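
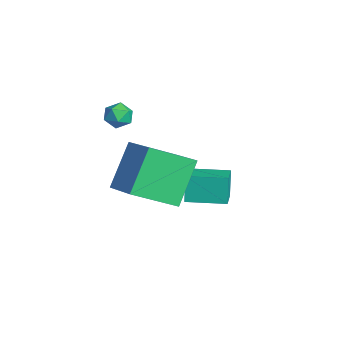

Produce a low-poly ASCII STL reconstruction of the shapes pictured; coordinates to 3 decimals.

solid 
facet normal -0.861 0.362 -0.359
outer loop
vertex -1.062 2.279 -3.637
vertex -0.421 3.81 -3.631
vertex -0.647 2.109 -4.804
endloop
endfacet
facet normal -0.386 -0.922 -0.003
outer loop
vertex 0.541 1.61 -4.309
vertex -1.062 2.279 -3.637
vertex -0.647 2.109 -4.804
endloop
endfacet
facet normal -0.860 0.362 -0.359
outer loop
vertex -0.647 2.109 -4.804
vertex -0.421 3.81 -3.631
vertex -0.005 3.641 -4.798
endloop
endfacet
facet normal 0.332 -0.135 -0.933
outer loop
vertex -0.005 3.641 -4.798
vertex 0.541 1.61 -4.309
vertex -0.647 2.109 -4.804
endloop
endfacet
facet normal -0.332 0.135 0.933
outer loop
vertex -1.062 2.279 -3.637
vertex 0.767 3.311 -3.136
vertex -0.421 3.81 -3.631
endloop
endfacet
facet normal -0.387 -0.922 -0.004
outer loop
vertex 0.125 1.779 -3.142
vertex -1.062 2.279 -3.637
vertex 0.541 1.61 -4.309
endloop
endfacet
facet normal -0.332 0.136 0.933
outer loop
vertex 0.125 1.779 -3.142
vertex 0.767 3.311 -3.136
vertex -1.062 2.279 -3.637
endloop
endfacet
facet normal 0.386 0.923 0.004
outer loop
vertex -0.421 3.81 -3.631
vertex 0.767 3.311 -3.136
vertex -0.005 3.641 -4.798
endloop
endfacet
facet normal 0.332 -0.135 -0.933
outer loop
vertex 1.182 3.141 -4.303
vertex 0.541 1.61 -4.309
vertex -0.005 3.641 -4.798
endloop
endfacet
facet normal 0.387 0.922 0.003
outer loop
vertex -0.005 3.641 -4.798
vertex 0.767 3.311 -3.136
vertex 1.182 3.141 -4.303
endloop
endfacet
facet normal 0.860 -0.362 0.359
outer loop
vertex 1.182 3.141 -4.303
vertex 0.125 1.779 -3.142
vertex 0.541 1.61 -4.309
endloop
endfacet
facet normal 0.860 -0.362 0.359
outer loop
vertex 0.767 3.311 -3.136
vertex 0.125 1.779 -3.142
vertex 1.182 3.141 -4.303
endloop
endfacet
facet normal -0.437 0.462 0.771
outer loop
vertex 0.945 -0.676 -0.083
vertex 2.5 -0.343 0.599
vertex 1.016 1.142 -1.132
endloop
endfacet
facet normal -0.899 -0.192 -0.394
outer loop
vertex 1.96 0.143 -2.799
vertex 0.945 -0.676 -0.083
vertex 1.016 1.142 -1.132
endloop
endfacet
facet normal -0.437 0.462 0.771
outer loop
vertex 1.016 1.142 -1.132
vertex 2.5 -0.343 0.599
vertex 2.57 1.475 -0.451
endloop
endfacet
facet normal 0.034 0.866 -0.500
outer loop
vertex 2.57 1.475 -0.451
vertex 1.96 0.143 -2.799
vertex 1.016 1.142 -1.132
endloop
endfacet
facet normal -0.034 -0.866 0.500
outer loop
vertex 0.945 -0.676 -0.083
vertex 3.444 -1.342 -1.068
vertex 2.5 -0.343 0.599
endloop
endfacet
facet normal -0.899 -0.193 -0.394
outer loop
vertex 1.89 -1.675 -1.749
vertex 0.945 -0.676 -0.083
vertex 1.96 0.143 -2.799
endloop
endfacet
facet normal -0.034 -0.865 0.500
outer loop
vertex 1.89 -1.675 -1.749
vertex 3.444 -1.342 -1.068
vertex 0.945 -0.676 -0.083
endloop
endfacet
facet normal 0.899 0.193 0.394
outer loop
vertex 2.5 -0.343 0.599
vertex 3.444 -1.342 -1.068
vertex 2.57 1.475 -0.451
endloop
endfacet
facet normal 0.034 0.865 -0.500
outer loop
vertex 3.515 0.476 -2.117
vertex 1.96 0.143 -2.799
vertex 2.57 1.475 -0.451
endloop
endfacet
facet normal 0.899 0.192 0.394
outer loop
vertex 2.57 1.475 -0.451
vertex 3.444 -1.342 -1.068
vertex 3.515 0.476 -2.117
endloop
endfacet
facet normal 0.437 -0.462 -0.771
outer loop
vertex 3.515 0.476 -2.117
vertex 1.89 -1.675 -1.749
vertex 1.96 0.143 -2.799
endloop
endfacet
facet normal 0.437 -0.462 -0.772
outer loop
vertex 3.444 -1.342 -1.068
vertex 1.89 -1.675 -1.749
vertex 3.515 0.476 -2.117
endloop
endfacet
facet normal -0.684 0.644 0.343
outer loop
vertex 0.117 -0.285 1.017
vertex -0.336 -0.711 0.913
vertex -0.04 -0.694 1.471
endloop
endfacet
facet normal -0.053 0.751 0.658
outer loop
vertex 0.117 -0.285 1.017
vertex -0.04 -0.694 1.471
vertex 0.567 -0.558 1.365
endloop
endfacet
facet normal 0.426 0.892 0.149
outer loop
vertex 0.117 -0.285 1.017
vertex 0.567 -0.558 1.365
vertex 0.646 -0.492 0.743
endloop
endfacet
facet normal 0.093 0.872 -0.480
outer loop
vertex 0.117 -0.285 1.017
vertex 0.646 -0.492 0.743
vertex 0.088 -0.586 0.464
endloop
endfacet
facet normal -0.594 0.719 -0.360
outer loop
vertex 0.117 -0.285 1.017
vertex 0.088 -0.586 0.464
vertex -0.336 -0.711 0.913
endloop
endfacet
facet normal 0.139 0.142 0.980
outer loop
vertex 0.567 -0.558 1.365
vertex -0.04 -0.694 1.471
vertex 0.392 -1.154 1.476
endloop
endfacet
facet normal -0.883 -0.031 0.469
outer loop
vertex -0.04 -0.694 1.471
vertex -0.336 -0.711 0.913
vertex -0.166 -1.248 1.197
endloop
endfacet
facet normal -0.737 0.091 -0.670
outer loop
vertex -0.336 -0.711 0.913
vertex 0.088 -0.586 0.464
vertex -0.087 -1.182 0.575
endloop
endfacet
facet normal 0.374 0.342 -0.862
outer loop
vertex 0.088 -0.586 0.464
vertex 0.646 -0.492 0.743
vertex 0.52 -1.046 0.469
endloop
endfacet
facet normal 0.915 0.372 0.156
outer loop
vertex 0.646 -0.492 0.743
vertex 0.567 -0.558 1.365
vertex 0.816 -1.029 1.027
endloop
endfacet
facet normal -0.093 -0.872 0.480
outer loop
vertex 0.363 -1.455 0.923
vertex 0.392 -1.154 1.476
vertex -0.166 -1.248 1.197
endloop
endfacet
facet normal -0.426 -0.892 -0.149
outer loop
vertex 0.363 -1.455 0.923
vertex -0.166 -1.248 1.197
vertex -0.087 -1.182 0.575
endloop
endfacet
facet normal 0.053 -0.751 -0.658
outer loop
vertex 0.363 -1.455 0.923
vertex -0.087 -1.182 0.575
vertex 0.52 -1.046 0.469
endloop
endfacet
facet normal 0.684 -0.644 -0.343
outer loop
vertex 0.363 -1.455 0.923
vertex 0.52 -1.046 0.469
vertex 0.816 -1.029 1.027
endloop
endfacet
facet normal 0.594 -0.719 0.360
outer loop
vertex 0.363 -1.455 0.923
vertex 0.816 -1.029 1.027
vertex 0.392 -1.154 1.476
endloop
endfacet
facet normal -0.374 -0.342 0.862
outer loop
vertex -0.166 -1.248 1.197
vertex 0.392 -1.154 1.476
vertex -0.04 -0.694 1.471
endloop
endfacet
facet normal -0.915 -0.372 -0.156
outer loop
vertex -0.087 -1.182 0.575
vertex -0.166 -1.248 1.197
vertex -0.336 -0.711 0.913
endloop
endfacet
facet normal -0.139 -0.142 -0.980
outer loop
vertex 0.52 -1.046 0.469
vertex -0.087 -1.182 0.575
vertex 0.088 -0.586 0.464
endloop
endfacet
facet normal 0.883 0.031 -0.469
outer loop
vertex 0.816 -1.029 1.027
vertex 0.52 -1.046 0.469
vertex 0.646 -0.492 0.743
endloop
endfacet
facet normal 0.737 -0.091 0.670
outer loop
vertex 0.392 -1.154 1.476
vertex 0.816 -1.029 1.027
vertex 0.567 -0.558 1.365
endloop
endfacet

endsolid


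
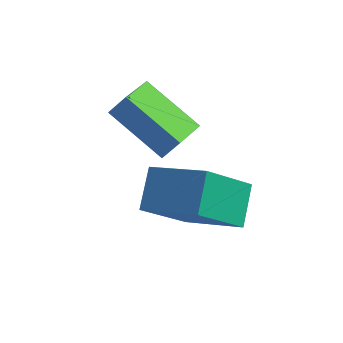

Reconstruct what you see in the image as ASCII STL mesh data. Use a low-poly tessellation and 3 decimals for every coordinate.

solid 
facet normal -0.902 0.186 -0.390
outer loop
vertex 2.043 -1.951 2.559
vertex 1.913 -0.89 3.366
vertex 2.894 -0.778 1.152
endloop
endfacet
facet normal 0.098 -0.793 -0.602
outer loop
vertex 4.607 -1.13 1.894
vertex 2.043 -1.951 2.559
vertex 2.894 -0.778 1.152
endloop
endfacet
facet normal -0.902 0.185 -0.390
outer loop
vertex 2.894 -0.778 1.152
vertex 1.913 -0.89 3.366
vertex 2.763 0.284 1.959
endloop
endfacet
facet normal 0.421 0.581 -0.696
outer loop
vertex 2.763 0.284 1.959
vertex 4.607 -1.13 1.894
vertex 2.894 -0.778 1.152
endloop
endfacet
facet normal -0.421 -0.581 0.696
outer loop
vertex 2.043 -1.951 2.559
vertex 3.626 -1.242 4.108
vertex 1.913 -0.89 3.366
endloop
endfacet
facet normal 0.098 -0.792 -0.602
outer loop
vertex 3.757 -2.304 3.301
vertex 2.043 -1.951 2.559
vertex 4.607 -1.13 1.894
endloop
endfacet
facet normal -0.421 -0.581 0.696
outer loop
vertex 3.757 -2.304 3.301
vertex 3.626 -1.242 4.108
vertex 2.043 -1.951 2.559
endloop
endfacet
facet normal -0.098 0.792 0.602
outer loop
vertex 1.913 -0.89 3.366
vertex 3.626 -1.242 4.108
vertex 2.763 0.284 1.959
endloop
endfacet
facet normal 0.421 0.581 -0.696
outer loop
vertex 4.477 -0.069 2.701
vertex 4.607 -1.13 1.894
vertex 2.763 0.284 1.959
endloop
endfacet
facet normal -0.097 0.793 0.602
outer loop
vertex 2.763 0.284 1.959
vertex 3.626 -1.242 4.108
vertex 4.477 -0.069 2.701
endloop
endfacet
facet normal 0.902 -0.186 0.390
outer loop
vertex 4.477 -0.069 2.701
vertex 3.757 -2.304 3.301
vertex 4.607 -1.13 1.894
endloop
endfacet
facet normal 0.902 -0.186 0.391
outer loop
vertex 3.626 -1.242 4.108
vertex 3.757 -2.304 3.301
vertex 4.477 -0.069 2.701
endloop
endfacet
facet normal -0.548 -0.177 -0.817
outer loop
vertex 0.159 0.646 3.756
vertex 0.275 1.913 3.404
vertex 1.864 0.199 2.709
endloop
endfacet
facet normal -0.088 -0.960 0.266
outer loop
vertex 2.325 0.347 3.396
vertex 0.159 0.646 3.756
vertex 1.864 0.199 2.709
endloop
endfacet
facet normal -0.548 -0.177 -0.817
outer loop
vertex 1.864 0.199 2.709
vertex 0.275 1.913 3.404
vertex 1.98 1.466 2.357
endloop
endfacet
facet normal 0.831 -0.218 -0.511
outer loop
vertex 1.98 1.466 2.357
vertex 2.325 0.347 3.396
vertex 1.864 0.199 2.709
endloop
endfacet
facet normal -0.831 0.218 0.511
outer loop
vertex 0.159 0.646 3.756
vertex 0.736 2.061 4.091
vertex 0.275 1.913 3.404
endloop
endfacet
facet normal -0.088 -0.960 0.266
outer loop
vertex 0.62 0.794 4.443
vertex 0.159 0.646 3.756
vertex 2.325 0.347 3.396
endloop
endfacet
facet normal -0.831 0.218 0.511
outer loop
vertex 0.62 0.794 4.443
vertex 0.736 2.061 4.091
vertex 0.159 0.646 3.756
endloop
endfacet
facet normal 0.088 0.960 -0.266
outer loop
vertex 0.275 1.913 3.404
vertex 0.736 2.061 4.091
vertex 1.98 1.466 2.357
endloop
endfacet
facet normal 0.831 -0.218 -0.511
outer loop
vertex 2.441 1.614 3.044
vertex 2.325 0.347 3.396
vertex 1.98 1.466 2.357
endloop
endfacet
facet normal 0.088 0.960 -0.266
outer loop
vertex 1.98 1.466 2.357
vertex 0.736 2.061 4.091
vertex 2.441 1.614 3.044
endloop
endfacet
facet normal 0.548 0.177 0.817
outer loop
vertex 2.441 1.614 3.044
vertex 0.62 0.794 4.443
vertex 2.325 0.347 3.396
endloop
endfacet
facet normal 0.548 0.177 0.817
outer loop
vertex 0.736 2.061 4.091
vertex 0.62 0.794 4.443
vertex 2.441 1.614 3.044
endloop
endfacet

endsolid


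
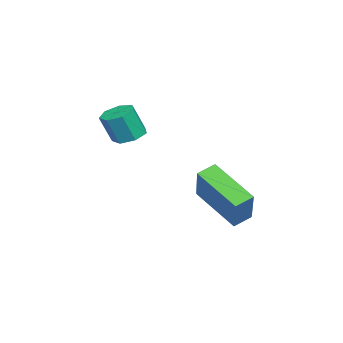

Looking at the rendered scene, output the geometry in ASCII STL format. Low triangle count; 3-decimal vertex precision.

solid 
facet normal -0.602 -0.113 -0.790
outer loop
vertex 0.834 -0.876 -0.64
vertex 0.33 -0.304 -0.338
vertex 1.949 0.674 -1.712
endloop
endfacet
facet normal 0.615 -0.697 -0.369
outer loop
vertex 3.07 0.884 -0.242
vertex 0.834 -0.876 -0.64
vertex 1.949 0.674 -1.712
endloop
endfacet
facet normal -0.603 -0.112 -0.790
outer loop
vertex 1.949 0.674 -1.712
vertex 0.33 -0.304 -0.338
vertex 1.446 1.246 -1.409
endloop
endfacet
facet normal 0.510 0.707 -0.490
outer loop
vertex 1.446 1.246 -1.409
vertex 3.07 0.884 -0.242
vertex 1.949 0.674 -1.712
endloop
endfacet
facet normal -0.510 -0.708 0.490
outer loop
vertex 0.834 -0.876 -0.64
vertex 1.451 -0.094 1.132
vertex 0.33 -0.304 -0.338
endloop
endfacet
facet normal 0.615 -0.697 -0.369
outer loop
vertex 1.954 -0.666 0.829
vertex 0.834 -0.876 -0.64
vertex 3.07 0.884 -0.242
endloop
endfacet
facet normal -0.510 -0.707 0.490
outer loop
vertex 1.954 -0.666 0.829
vertex 1.451 -0.094 1.132
vertex 0.834 -0.876 -0.64
endloop
endfacet
facet normal -0.614 0.697 0.369
outer loop
vertex 0.33 -0.304 -0.338
vertex 1.451 -0.094 1.132
vertex 1.446 1.246 -1.409
endloop
endfacet
facet normal 0.510 0.708 -0.490
outer loop
vertex 2.566 1.456 0.06
vertex 3.07 0.884 -0.242
vertex 1.446 1.246 -1.409
endloop
endfacet
facet normal -0.615 0.697 0.369
outer loop
vertex 1.446 1.246 -1.409
vertex 1.451 -0.094 1.132
vertex 2.566 1.456 0.06
endloop
endfacet
facet normal 0.602 0.113 0.791
outer loop
vertex 2.566 1.456 0.06
vertex 1.954 -0.666 0.829
vertex 3.07 0.884 -0.242
endloop
endfacet
facet normal 0.603 0.112 0.790
outer loop
vertex 1.451 -0.094 1.132
vertex 1.954 -0.666 0.829
vertex 2.566 1.456 0.06
endloop
endfacet
facet normal -0.174 0.332 -0.927
outer loop
vertex 0.391 -3.216 1.756
vertex -0.234 -3.552 1.753
vertex -0.089 -2.89 1.963
endloop
endfacet
facet normal 0.602 0.781 0.167
outer loop
vertex 0.391 -3.216 1.756
vertex -0.089 -2.89 1.963
vertex 0.62 -3.652 2.97
endloop
endfacet
facet normal 0.602 0.781 0.167
outer loop
vertex 0.62 -3.652 2.97
vertex -0.089 -2.89 1.963
vertex 0.14 -3.326 3.177
endloop
endfacet
facet normal 0.174 -0.332 0.927
outer loop
vertex 0.62 -3.652 2.97
vertex 0.14 -3.326 3.177
vertex -0.006 -3.988 2.967
endloop
endfacet
facet normal -0.174 0.332 -0.927
outer loop
vertex -0.089 -2.89 1.963
vertex -0.234 -3.552 1.753
vertex -0.678 -3.062 2.012
endloop
endfacet
facet normal -0.232 0.901 0.367
outer loop
vertex -0.089 -2.89 1.963
vertex -0.678 -3.062 2.012
vertex 0.14 -3.326 3.177
endloop
endfacet
facet normal -0.232 0.901 0.367
outer loop
vertex 0.14 -3.326 3.177
vertex -0.678 -3.062 2.012
vertex -0.449 -3.498 3.226
endloop
endfacet
facet normal 0.174 -0.332 0.927
outer loop
vertex 0.14 -3.326 3.177
vertex -0.449 -3.498 3.226
vertex -0.006 -3.988 2.967
endloop
endfacet
facet normal -0.175 0.332 -0.927
outer loop
vertex -0.678 -3.062 2.012
vertex -0.234 -3.552 1.753
vertex -0.933 -3.604 1.866
endloop
endfacet
facet normal -0.893 0.342 0.291
outer loop
vertex -0.678 -3.062 2.012
vertex -0.933 -3.604 1.866
vertex -0.449 -3.498 3.226
endloop
endfacet
facet normal -0.893 0.344 0.291
outer loop
vertex -0.449 -3.498 3.226
vertex -0.933 -3.604 1.866
vertex -0.705 -4.039 3.08
endloop
endfacet
facet normal 0.174 -0.333 0.927
outer loop
vertex -0.449 -3.498 3.226
vertex -0.705 -4.039 3.08
vertex -0.006 -3.988 2.967
endloop
endfacet
facet normal -0.175 0.332 -0.927
outer loop
vertex -0.933 -3.604 1.866
vertex -0.234 -3.552 1.753
vertex -0.662 -4.106 1.635
endloop
endfacet
facet normal -0.881 -0.474 -0.004
outer loop
vertex -0.933 -3.604 1.866
vertex -0.662 -4.106 1.635
vertex -0.705 -4.039 3.08
endloop
endfacet
facet normal -0.881 -0.473 -0.004
outer loop
vertex -0.705 -4.039 3.08
vertex -0.662 -4.106 1.635
vertex -0.434 -4.542 2.849
endloop
endfacet
facet normal 0.174 -0.332 0.927
outer loop
vertex -0.705 -4.039 3.08
vertex -0.434 -4.542 2.849
vertex -0.006 -3.988 2.967
endloop
endfacet
facet normal -0.175 0.333 -0.927
outer loop
vertex -0.662 -4.106 1.635
vertex -0.234 -3.552 1.753
vertex -0.069 -4.192 1.492
endloop
endfacet
facet normal -0.207 -0.933 -0.296
outer loop
vertex -0.662 -4.106 1.635
vertex -0.069 -4.192 1.492
vertex -0.434 -4.542 2.849
endloop
endfacet
facet normal -0.205 -0.933 -0.296
outer loop
vertex -0.434 -4.542 2.849
vertex -0.069 -4.192 1.492
vertex 0.16 -4.627 2.706
endloop
endfacet
facet normal 0.175 -0.333 0.927
outer loop
vertex -0.434 -4.542 2.849
vertex 0.16 -4.627 2.706
vertex -0.006 -3.988 2.967
endloop
endfacet
facet normal -0.175 0.333 -0.927
outer loop
vertex -0.069 -4.192 1.492
vertex -0.234 -3.552 1.753
vertex 0.4 -3.795 1.546
endloop
endfacet
facet normal 0.626 -0.689 -0.365
outer loop
vertex -0.069 -4.192 1.492
vertex 0.4 -3.795 1.546
vertex 0.16 -4.627 2.706
endloop
endfacet
facet normal 0.626 -0.689 -0.365
outer loop
vertex 0.16 -4.627 2.706
vertex 0.4 -3.795 1.546
vertex 0.628 -4.231 2.76
endloop
endfacet
facet normal 0.175 -0.333 0.927
outer loop
vertex 0.16 -4.627 2.706
vertex 0.628 -4.231 2.76
vertex -0.006 -3.988 2.967
endloop
endfacet
facet normal -0.175 0.333 -0.926
outer loop
vertex 0.4 -3.795 1.546
vertex -0.234 -3.552 1.753
vertex 0.391 -3.216 1.756
endloop
endfacet
facet normal 0.985 0.073 -0.159
outer loop
vertex 0.4 -3.795 1.546
vertex 0.391 -3.216 1.756
vertex 0.628 -4.231 2.76
endloop
endfacet
facet normal 0.985 0.072 -0.160
outer loop
vertex 0.628 -4.231 2.76
vertex 0.391 -3.216 1.756
vertex 0.62 -3.652 2.97
endloop
endfacet
facet normal 0.175 -0.334 0.926
outer loop
vertex 0.628 -4.231 2.76
vertex 0.62 -3.652 2.97
vertex -0.006 -3.988 2.967
endloop
endfacet

endsolid


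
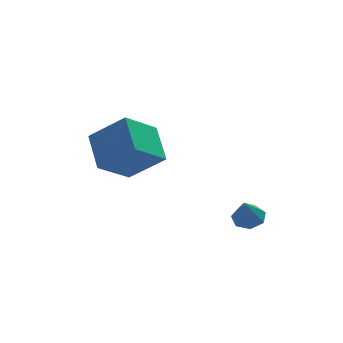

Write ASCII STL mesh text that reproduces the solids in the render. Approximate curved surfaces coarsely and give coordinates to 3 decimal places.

solid 
facet normal -0.708 -0.446 0.547
outer loop
vertex -3.536 -2.852 0.614
vertex -3.703 -1.301 1.662
vertex -4.922 -2.167 -0.622
endloop
endfacet
facet normal 0.089 -0.825 -0.558
outer loop
vertex -3.577 -1.319 -1.662
vertex -3.536 -2.852 0.614
vertex -4.922 -2.167 -0.622
endloop
endfacet
facet normal -0.708 -0.446 0.547
outer loop
vertex -4.922 -2.167 -0.622
vertex -3.703 -1.301 1.662
vertex -5.09 -0.615 0.426
endloop
endfacet
facet normal -0.701 0.346 -0.624
outer loop
vertex -5.09 -0.615 0.426
vertex -3.577 -1.319 -1.662
vertex -4.922 -2.167 -0.622
endloop
endfacet
facet normal 0.701 -0.346 0.624
outer loop
vertex -3.536 -2.852 0.614
vertex -2.358 -0.453 0.622
vertex -3.703 -1.301 1.662
endloop
endfacet
facet normal 0.089 -0.825 -0.558
outer loop
vertex -2.19 -2.005 -0.426
vertex -3.536 -2.852 0.614
vertex -3.577 -1.319 -1.662
endloop
endfacet
facet normal 0.700 -0.346 0.625
outer loop
vertex -2.19 -2.005 -0.426
vertex -2.358 -0.453 0.622
vertex -3.536 -2.852 0.614
endloop
endfacet
facet normal -0.089 0.825 0.558
outer loop
vertex -3.703 -1.301 1.662
vertex -2.358 -0.453 0.622
vertex -5.09 -0.615 0.426
endloop
endfacet
facet normal -0.700 0.346 -0.624
outer loop
vertex -3.744 0.232 -0.614
vertex -3.577 -1.319 -1.662
vertex -5.09 -0.615 0.426
endloop
endfacet
facet normal -0.089 0.826 0.557
outer loop
vertex -5.09 -0.615 0.426
vertex -2.358 -0.453 0.622
vertex -3.744 0.232 -0.614
endloop
endfacet
facet normal 0.708 0.446 -0.547
outer loop
vertex -3.744 0.232 -0.614
vertex -2.19 -2.005 -0.426
vertex -3.577 -1.319 -1.662
endloop
endfacet
facet normal 0.708 0.446 -0.547
outer loop
vertex -2.358 -0.453 0.622
vertex -2.19 -2.005 -0.426
vertex -3.744 0.232 -0.614
endloop
endfacet
facet normal 0.241 0.470 -0.849
outer loop
vertex 1.329 -3.951 -3.271
vertex 0.831 -3.475 -3.149
vertex 1.503 -3.464 -2.952
endloop
endfacet
facet normal 0.737 -0.535 0.414
outer loop
vertex 1.329 -3.951 -3.271
vertex 1.503 -3.464 -2.952
vertex 0.509 -4.105 -2.011
endloop
endfacet
facet normal 0.241 0.470 -0.849
outer loop
vertex 1.503 -3.464 -2.952
vertex 0.831 -3.475 -3.149
vertex 1.171 -2.985 -2.781
endloop
endfacet
facet normal 0.623 0.158 0.766
outer loop
vertex 1.503 -3.464 -2.952
vertex 1.171 -2.985 -2.781
vertex 0.509 -4.105 -2.011
endloop
endfacet
facet normal 0.241 0.470 -0.849
outer loop
vertex 1.171 -2.985 -2.781
vertex 0.831 -3.475 -3.149
vertex 0.583 -2.875 -2.887
endloop
endfacet
facet normal -0.038 0.581 0.813
outer loop
vertex 1.171 -2.985 -2.781
vertex 0.583 -2.875 -2.887
vertex 0.509 -4.105 -2.011
endloop
endfacet
facet normal 0.241 0.470 -0.849
outer loop
vertex 0.583 -2.875 -2.887
vertex 0.831 -3.475 -3.149
vertex 0.182 -3.216 -3.19
endloop
endfacet
facet normal -0.746 0.415 0.520
outer loop
vertex 0.583 -2.875 -2.887
vertex 0.182 -3.216 -3.19
vertex 0.509 -4.105 -2.011
endloop
endfacet
facet normal 0.241 0.470 -0.849
outer loop
vertex 0.182 -3.216 -3.19
vertex 0.831 -3.475 -3.149
vertex 0.27 -3.752 -3.462
endloop
endfacet
facet normal -0.971 -0.214 0.108
outer loop
vertex 0.182 -3.216 -3.19
vertex 0.27 -3.752 -3.462
vertex 0.509 -4.105 -2.011
endloop
endfacet
facet normal 0.241 0.470 -0.849
outer loop
vertex 0.27 -3.752 -3.462
vertex 0.831 -3.475 -3.149
vertex 0.781 -4.079 -3.498
endloop
endfacet
facet normal -0.541 -0.833 -0.114
outer loop
vertex 0.27 -3.752 -3.462
vertex 0.781 -4.079 -3.498
vertex 0.509 -4.105 -2.011
endloop
endfacet
facet normal 0.242 0.470 -0.849
outer loop
vertex 0.781 -4.079 -3.498
vertex 0.831 -3.475 -3.149
vertex 1.329 -3.951 -3.271
endloop
endfacet
facet normal 0.218 -0.976 0.023
outer loop
vertex 0.781 -4.079 -3.498
vertex 1.329 -3.951 -3.271
vertex 0.509 -4.105 -2.011
endloop
endfacet

endsolid


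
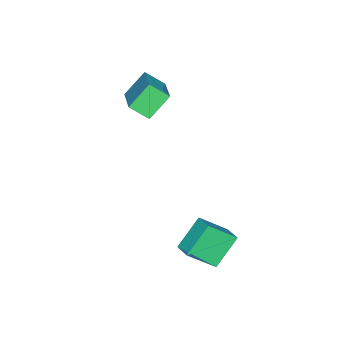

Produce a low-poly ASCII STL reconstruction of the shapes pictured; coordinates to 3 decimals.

solid 
facet normal -0.694 0.269 0.668
outer loop
vertex 2.645 1.677 0.919
vertex 3.193 2.353 1.216
vertex 1.946 2.753 -0.241
endloop
endfacet
facet normal -0.596 -0.735 -0.323
outer loop
vertex 3.147 2.287 -1.396
vertex 2.645 1.677 0.919
vertex 1.946 2.753 -0.241
endloop
endfacet
facet normal -0.694 0.269 0.668
outer loop
vertex 1.946 2.753 -0.241
vertex 3.193 2.353 1.216
vertex 2.494 3.429 0.056
endloop
endfacet
facet normal -0.404 0.622 -0.671
outer loop
vertex 2.494 3.429 0.056
vertex 3.147 2.287 -1.396
vertex 1.946 2.753 -0.241
endloop
endfacet
facet normal 0.404 -0.622 0.671
outer loop
vertex 2.645 1.677 0.919
vertex 4.394 1.887 0.061
vertex 3.193 2.353 1.216
endloop
endfacet
facet normal -0.596 -0.735 -0.323
outer loop
vertex 3.846 1.211 -0.236
vertex 2.645 1.677 0.919
vertex 3.147 2.287 -1.396
endloop
endfacet
facet normal 0.404 -0.622 0.671
outer loop
vertex 3.846 1.211 -0.236
vertex 4.394 1.887 0.061
vertex 2.645 1.677 0.919
endloop
endfacet
facet normal 0.596 0.735 0.323
outer loop
vertex 3.193 2.353 1.216
vertex 4.394 1.887 0.061
vertex 2.494 3.429 0.056
endloop
endfacet
facet normal -0.404 0.622 -0.671
outer loop
vertex 3.695 2.963 -1.099
vertex 3.147 2.287 -1.396
vertex 2.494 3.429 0.056
endloop
endfacet
facet normal 0.596 0.735 0.323
outer loop
vertex 2.494 3.429 0.056
vertex 4.394 1.887 0.061
vertex 3.695 2.963 -1.099
endloop
endfacet
facet normal 0.694 -0.269 -0.668
outer loop
vertex 3.695 2.963 -1.099
vertex 3.846 1.211 -0.236
vertex 3.147 2.287 -1.396
endloop
endfacet
facet normal 0.694 -0.269 -0.668
outer loop
vertex 4.394 1.887 0.061
vertex 3.846 1.211 -0.236
vertex 3.695 2.963 -1.099
endloop
endfacet
facet normal -0.614 0.382 0.691
outer loop
vertex -1.291 -2.438 5.144
vertex -1.486 -1.52 4.463
vertex -2.748 -3.34 4.347
endloop
endfacet
facet normal 0.169 -0.792 0.587
outer loop
vertex -1.814 -3.92 3.297
vertex -1.291 -2.438 5.144
vertex -2.748 -3.34 4.347
endloop
endfacet
facet normal -0.615 0.382 0.690
outer loop
vertex -2.748 -3.34 4.347
vertex -1.486 -1.52 4.463
vertex -2.943 -2.422 3.665
endloop
endfacet
facet normal -0.771 -0.477 -0.422
outer loop
vertex -2.943 -2.422 3.665
vertex -1.814 -3.92 3.297
vertex -2.748 -3.34 4.347
endloop
endfacet
facet normal 0.771 0.477 0.422
outer loop
vertex -1.291 -2.438 5.144
vertex -0.552 -2.1 3.413
vertex -1.486 -1.52 4.463
endloop
endfacet
facet normal 0.168 -0.792 0.587
outer loop
vertex -0.357 -3.018 4.095
vertex -1.291 -2.438 5.144
vertex -1.814 -3.92 3.297
endloop
endfacet
facet normal 0.771 0.477 0.422
outer loop
vertex -0.357 -3.018 4.095
vertex -0.552 -2.1 3.413
vertex -1.291 -2.438 5.144
endloop
endfacet
facet normal -0.169 0.792 -0.587
outer loop
vertex -1.486 -1.52 4.463
vertex -0.552 -2.1 3.413
vertex -2.943 -2.422 3.665
endloop
endfacet
facet normal -0.771 -0.477 -0.422
outer loop
vertex -2.009 -3.002 2.616
vertex -1.814 -3.92 3.297
vertex -2.943 -2.422 3.665
endloop
endfacet
facet normal -0.169 0.791 -0.588
outer loop
vertex -2.943 -2.422 3.665
vertex -0.552 -2.1 3.413
vertex -2.009 -3.002 2.616
endloop
endfacet
facet normal 0.614 -0.382 -0.690
outer loop
vertex -2.009 -3.002 2.616
vertex -0.357 -3.018 4.095
vertex -1.814 -3.92 3.297
endloop
endfacet
facet normal 0.614 -0.382 -0.690
outer loop
vertex -0.552 -2.1 3.413
vertex -0.357 -3.018 4.095
vertex -2.009 -3.002 2.616
endloop
endfacet

endsolid


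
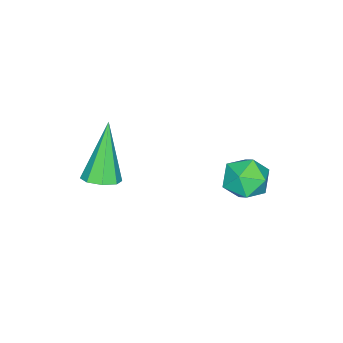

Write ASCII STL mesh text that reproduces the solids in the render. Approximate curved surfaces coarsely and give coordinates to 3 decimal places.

solid 
facet normal 0.452 0.139 -0.881
outer loop
vertex 0.199 -1.195 2.51
vertex -0.199 -1.481 2.261
vertex -0.12 -0.951 2.385
endloop
endfacet
facet normal 0.334 0.737 0.587
outer loop
vertex 0.199 -1.195 2.51
vertex -0.12 -0.951 2.385
vertex -1.041 -1.739 3.899
endloop
endfacet
facet normal 0.452 0.139 -0.881
outer loop
vertex -0.12 -0.951 2.385
vertex -0.199 -1.481 2.261
vertex -0.486 -1.017 2.187
endloop
endfacet
facet normal -0.315 0.907 0.280
outer loop
vertex -0.12 -0.951 2.385
vertex -0.486 -1.017 2.187
vertex -1.041 -1.739 3.899
endloop
endfacet
facet normal 0.453 0.140 -0.880
outer loop
vertex -0.486 -1.017 2.187
vertex -0.199 -1.481 2.261
vertex -0.683 -1.355 2.032
endloop
endfacet
facet normal -0.851 0.522 -0.056
outer loop
vertex -0.486 -1.017 2.187
vertex -0.683 -1.355 2.032
vertex -1.041 -1.739 3.899
endloop
endfacet
facet normal 0.453 0.139 -0.881
outer loop
vertex -0.683 -1.355 2.032
vertex -0.199 -1.481 2.261
vertex -0.597 -1.767 2.011
endloop
endfacet
facet normal -0.957 -0.188 -0.222
outer loop
vertex -0.683 -1.355 2.032
vertex -0.597 -1.767 2.011
vertex -1.041 -1.739 3.899
endloop
endfacet
facet normal 0.454 0.138 -0.880
outer loop
vertex -0.597 -1.767 2.011
vertex -0.199 -1.481 2.261
vertex -0.278 -2.011 2.137
endloop
endfacet
facet normal -0.572 -0.811 -0.122
outer loop
vertex -0.597 -1.767 2.011
vertex -0.278 -2.011 2.137
vertex -1.041 -1.739 3.899
endloop
endfacet
facet normal 0.453 0.139 -0.881
outer loop
vertex -0.278 -2.011 2.137
vertex -0.199 -1.481 2.261
vertex 0.087 -1.945 2.335
endloop
endfacet
facet normal 0.077 -0.980 0.185
outer loop
vertex -0.278 -2.011 2.137
vertex 0.087 -1.945 2.335
vertex -1.041 -1.739 3.899
endloop
endfacet
facet normal 0.453 0.139 -0.881
outer loop
vertex 0.087 -1.945 2.335
vertex -0.199 -1.481 2.261
vertex 0.285 -1.607 2.49
endloop
endfacet
facet normal 0.612 -0.597 0.520
outer loop
vertex 0.087 -1.945 2.335
vertex 0.285 -1.607 2.49
vertex -1.041 -1.739 3.899
endloop
endfacet
facet normal 0.453 0.137 -0.881
outer loop
vertex 0.285 -1.607 2.49
vertex -0.199 -1.481 2.261
vertex 0.199 -1.195 2.51
endloop
endfacet
facet normal 0.718 0.117 0.686
outer loop
vertex 0.285 -1.607 2.49
vertex 0.199 -1.195 2.51
vertex -1.041 -1.739 3.899
endloop
endfacet
facet normal 0.205 0.445 0.872
outer loop
vertex -2.11 2.339 2.472
vertex -2.431 1.793 2.826
vertex -1.722 1.761 2.676
endloop
endfacet
facet normal 0.699 0.604 0.382
outer loop
vertex -2.11 2.339 2.472
vertex -1.722 1.761 2.676
vertex -1.618 2.055 2.021
endloop
endfacet
facet normal 0.370 0.913 -0.171
outer loop
vertex -2.11 2.339 2.472
vertex -1.618 2.055 2.021
vertex -2.263 2.269 1.766
endloop
endfacet
facet normal -0.329 0.944 -0.022
outer loop
vertex -2.11 2.339 2.472
vertex -2.263 2.269 1.766
vertex -2.765 2.106 2.264
endloop
endfacet
facet normal -0.430 0.655 0.621
outer loop
vertex -2.11 2.339 2.472
vertex -2.765 2.106 2.264
vertex -2.431 1.793 2.826
endloop
endfacet
facet normal 0.988 -0.007 0.154
outer loop
vertex -1.618 2.055 2.021
vertex -1.722 1.761 2.676
vertex -1.635 1.334 2.096
endloop
endfacet
facet normal 0.188 -0.264 0.946
outer loop
vertex -1.722 1.761 2.676
vertex -2.431 1.793 2.826
vertex -2.137 1.171 2.594
endloop
endfacet
facet normal -0.838 0.076 0.540
outer loop
vertex -2.431 1.793 2.826
vertex -2.765 2.106 2.264
vertex -2.782 1.385 2.339
endloop
endfacet
facet normal -0.674 0.543 -0.501
outer loop
vertex -2.765 2.106 2.264
vertex -2.263 2.269 1.766
vertex -2.678 1.679 1.684
endloop
endfacet
facet normal 0.456 0.492 -0.741
outer loop
vertex -2.263 2.269 1.766
vertex -1.618 2.055 2.021
vertex -1.969 1.647 1.534
endloop
endfacet
facet normal 0.329 -0.944 0.022
outer loop
vertex -2.29 1.101 1.888
vertex -1.635 1.334 2.096
vertex -2.137 1.171 2.594
endloop
endfacet
facet normal -0.370 -0.913 0.171
outer loop
vertex -2.29 1.101 1.888
vertex -2.137 1.171 2.594
vertex -2.782 1.385 2.339
endloop
endfacet
facet normal -0.699 -0.604 -0.382
outer loop
vertex -2.29 1.101 1.888
vertex -2.782 1.385 2.339
vertex -2.678 1.679 1.684
endloop
endfacet
facet normal -0.205 -0.445 -0.872
outer loop
vertex -2.29 1.101 1.888
vertex -2.678 1.679 1.684
vertex -1.969 1.647 1.534
endloop
endfacet
facet normal 0.430 -0.655 -0.621
outer loop
vertex -2.29 1.101 1.888
vertex -1.969 1.647 1.534
vertex -1.635 1.334 2.096
endloop
endfacet
facet normal 0.674 -0.543 0.501
outer loop
vertex -2.137 1.171 2.594
vertex -1.635 1.334 2.096
vertex -1.722 1.761 2.676
endloop
endfacet
facet normal -0.456 -0.492 0.741
outer loop
vertex -2.782 1.385 2.339
vertex -2.137 1.171 2.594
vertex -2.431 1.793 2.826
endloop
endfacet
facet normal -0.988 0.007 -0.154
outer loop
vertex -2.678 1.679 1.684
vertex -2.782 1.385 2.339
vertex -2.765 2.106 2.264
endloop
endfacet
facet normal -0.188 0.264 -0.946
outer loop
vertex -1.969 1.647 1.534
vertex -2.678 1.679 1.684
vertex -2.263 2.269 1.766
endloop
endfacet
facet normal 0.838 -0.076 -0.540
outer loop
vertex -1.635 1.334 2.096
vertex -1.969 1.647 1.534
vertex -1.618 2.055 2.021
endloop
endfacet

endsolid


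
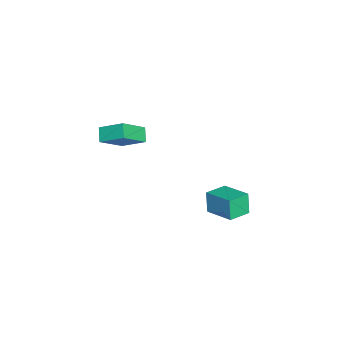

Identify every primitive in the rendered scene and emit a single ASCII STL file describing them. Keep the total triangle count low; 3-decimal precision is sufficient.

solid 
facet normal -0.749 0.644 -0.154
outer loop
vertex 0.185 1.012 -3.516
vertex 1.265 2.372 -3.082
vertex 0.549 1.13 -4.79
endloop
endfacet
facet normal -0.603 -0.760 -0.243
outer loop
vertex 1.575 0.248 -4.578
vertex 0.185 1.012 -3.516
vertex 0.549 1.13 -4.79
endloop
endfacet
facet normal -0.750 0.644 -0.154
outer loop
vertex 0.549 1.13 -4.79
vertex 1.265 2.372 -3.082
vertex 1.628 2.49 -4.356
endloop
endfacet
facet normal 0.274 0.088 -0.958
outer loop
vertex 1.628 2.49 -4.356
vertex 1.575 0.248 -4.578
vertex 0.549 1.13 -4.79
endloop
endfacet
facet normal -0.274 -0.088 0.958
outer loop
vertex 0.185 1.012 -3.516
vertex 2.291 1.49 -2.87
vertex 1.265 2.372 -3.082
endloop
endfacet
facet normal -0.603 -0.760 -0.242
outer loop
vertex 1.212 0.13 -3.304
vertex 0.185 1.012 -3.516
vertex 1.575 0.248 -4.578
endloop
endfacet
facet normal -0.274 -0.088 0.958
outer loop
vertex 1.212 0.13 -3.304
vertex 2.291 1.49 -2.87
vertex 0.185 1.012 -3.516
endloop
endfacet
facet normal 0.603 0.760 0.242
outer loop
vertex 1.265 2.372 -3.082
vertex 2.291 1.49 -2.87
vertex 1.628 2.49 -4.356
endloop
endfacet
facet normal 0.274 0.088 -0.958
outer loop
vertex 2.655 1.608 -4.144
vertex 1.575 0.248 -4.578
vertex 1.628 2.49 -4.356
endloop
endfacet
facet normal 0.603 0.760 0.243
outer loop
vertex 1.628 2.49 -4.356
vertex 2.291 1.49 -2.87
vertex 2.655 1.608 -4.144
endloop
endfacet
facet normal 0.749 -0.644 0.154
outer loop
vertex 2.655 1.608 -4.144
vertex 1.212 0.13 -3.304
vertex 1.575 0.248 -4.578
endloop
endfacet
facet normal 0.749 -0.644 0.154
outer loop
vertex 2.291 1.49 -2.87
vertex 1.212 0.13 -3.304
vertex 2.655 1.608 -4.144
endloop
endfacet
facet normal -0.605 0.509 -0.612
outer loop
vertex 2.484 -2.916 2.807
vertex 3.181 -2.769 2.241
vertex 2.148 -4.218 2.056
endloop
endfacet
facet normal -0.766 -0.162 0.623
outer loop
vertex 3.279 -5.171 3.199
vertex 2.484 -2.916 2.807
vertex 2.148 -4.218 2.056
endloop
endfacet
facet normal -0.606 0.510 -0.611
outer loop
vertex 2.148 -4.218 2.056
vertex 3.181 -2.769 2.241
vertex 2.844 -4.07 1.489
endloop
endfacet
facet normal -0.218 -0.845 -0.488
outer loop
vertex 2.844 -4.07 1.489
vertex 3.279 -5.171 3.199
vertex 2.148 -4.218 2.056
endloop
endfacet
facet normal 0.218 0.845 0.488
outer loop
vertex 2.484 -2.916 2.807
vertex 4.312 -3.722 3.384
vertex 3.181 -2.769 2.241
endloop
endfacet
facet normal -0.766 -0.162 0.623
outer loop
vertex 3.616 -3.87 3.951
vertex 2.484 -2.916 2.807
vertex 3.279 -5.171 3.199
endloop
endfacet
facet normal 0.218 0.845 0.488
outer loop
vertex 3.616 -3.87 3.951
vertex 4.312 -3.722 3.384
vertex 2.484 -2.916 2.807
endloop
endfacet
facet normal 0.766 0.162 -0.623
outer loop
vertex 3.181 -2.769 2.241
vertex 4.312 -3.722 3.384
vertex 2.844 -4.07 1.489
endloop
endfacet
facet normal -0.218 -0.845 -0.488
outer loop
vertex 3.976 -5.024 2.633
vertex 3.279 -5.171 3.199
vertex 2.844 -4.07 1.489
endloop
endfacet
facet normal 0.766 0.162 -0.623
outer loop
vertex 2.844 -4.07 1.489
vertex 4.312 -3.722 3.384
vertex 3.976 -5.024 2.633
endloop
endfacet
facet normal 0.604 -0.510 0.612
outer loop
vertex 3.976 -5.024 2.633
vertex 3.616 -3.87 3.951
vertex 3.279 -5.171 3.199
endloop
endfacet
facet normal 0.606 -0.509 0.611
outer loop
vertex 4.312 -3.722 3.384
vertex 3.616 -3.87 3.951
vertex 3.976 -5.024 2.633
endloop
endfacet

endsolid


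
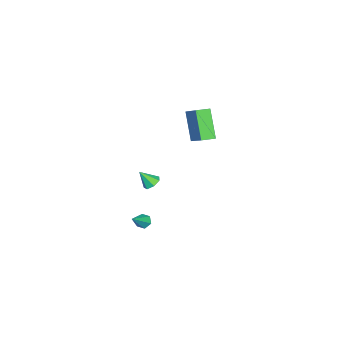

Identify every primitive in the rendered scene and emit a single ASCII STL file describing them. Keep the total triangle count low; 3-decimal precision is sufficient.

solid 
facet normal -0.750 0.161 -0.641
outer loop
vertex 1.92 -3.16 -4.832
vertex 1.579 -3.375 -4.487
vertex 1.678 -2.854 -4.472
endloop
endfacet
facet normal 0.673 0.722 -0.162
outer loop
vertex 1.92 -3.16 -4.832
vertex 1.678 -2.854 -4.472
vertex 2.741 -3.625 -3.493
endloop
endfacet
facet normal -0.749 0.161 -0.642
outer loop
vertex 1.678 -2.854 -4.472
vertex 1.579 -3.375 -4.487
vertex 1.337 -3.069 -4.128
endloop
endfacet
facet normal 0.064 0.817 0.574
outer loop
vertex 1.678 -2.854 -4.472
vertex 1.337 -3.069 -4.128
vertex 2.741 -3.625 -3.493
endloop
endfacet
facet normal -0.749 0.161 -0.642
outer loop
vertex 1.337 -3.069 -4.128
vertex 1.579 -3.375 -4.487
vertex 1.238 -3.589 -4.143
endloop
endfacet
facet normal -0.395 0.049 0.917
outer loop
vertex 1.337 -3.069 -4.128
vertex 1.238 -3.589 -4.143
vertex 2.741 -3.625 -3.493
endloop
endfacet
facet normal -0.749 0.161 -0.642
outer loop
vertex 1.238 -3.589 -4.143
vertex 1.579 -3.375 -4.487
vertex 1.48 -3.895 -4.502
endloop
endfacet
facet normal -0.247 -0.813 0.527
outer loop
vertex 1.238 -3.589 -4.143
vertex 1.48 -3.895 -4.502
vertex 2.741 -3.625 -3.493
endloop
endfacet
facet normal -0.750 0.161 -0.641
outer loop
vertex 1.48 -3.895 -4.502
vertex 1.579 -3.375 -4.487
vertex 1.821 -3.68 -4.847
endloop
endfacet
facet normal 0.362 -0.909 -0.209
outer loop
vertex 1.48 -3.895 -4.502
vertex 1.821 -3.68 -4.847
vertex 2.741 -3.625 -3.493
endloop
endfacet
facet normal -0.750 0.161 -0.641
outer loop
vertex 1.821 -3.68 -4.847
vertex 1.579 -3.375 -4.487
vertex 1.92 -3.16 -4.832
endloop
endfacet
facet normal 0.822 -0.140 -0.553
outer loop
vertex 1.821 -3.68 -4.847
vertex 1.92 -3.16 -4.832
vertex 2.741 -3.625 -3.493
endloop
endfacet
facet normal -0.620 -0.529 -0.579
outer loop
vertex -1.301 -1.855 3.624
vertex -1.846 -1.178 3.589
vertex -0.304 -1.142 1.906
endloop
endfacet
facet normal 0.626 -0.779 0.040
outer loop
vertex 0.986 -0.042 3.111
vertex -1.301 -1.855 3.624
vertex -0.304 -1.142 1.906
endloop
endfacet
facet normal -0.620 -0.529 -0.579
outer loop
vertex -0.304 -1.142 1.906
vertex -1.846 -1.178 3.589
vertex -0.849 -0.465 1.871
endloop
endfacet
facet normal 0.472 0.338 -0.814
outer loop
vertex -0.849 -0.465 1.871
vertex 0.986 -0.042 3.111
vertex -0.304 -1.142 1.906
endloop
endfacet
facet normal -0.472 -0.338 0.814
outer loop
vertex -1.301 -1.855 3.624
vertex -0.556 -0.078 4.794
vertex -1.846 -1.178 3.589
endloop
endfacet
facet normal 0.626 -0.779 0.040
outer loop
vertex -0.011 -0.755 4.829
vertex -1.301 -1.855 3.624
vertex 0.986 -0.042 3.111
endloop
endfacet
facet normal -0.472 -0.338 0.814
outer loop
vertex -0.011 -0.755 4.829
vertex -0.556 -0.078 4.794
vertex -1.301 -1.855 3.624
endloop
endfacet
facet normal -0.626 0.779 -0.040
outer loop
vertex -1.846 -1.178 3.589
vertex -0.556 -0.078 4.794
vertex -0.849 -0.465 1.871
endloop
endfacet
facet normal 0.472 0.338 -0.814
outer loop
vertex 0.441 0.635 3.076
vertex 0.986 -0.042 3.111
vertex -0.849 -0.465 1.871
endloop
endfacet
facet normal -0.626 0.779 -0.040
outer loop
vertex -0.849 -0.465 1.871
vertex -0.556 -0.078 4.794
vertex 0.441 0.635 3.076
endloop
endfacet
facet normal 0.620 0.529 0.579
outer loop
vertex 0.441 0.635 3.076
vertex -0.011 -0.755 4.829
vertex 0.986 -0.042 3.111
endloop
endfacet
facet normal 0.620 0.529 0.579
outer loop
vertex -0.556 -0.078 4.794
vertex -0.011 -0.755 4.829
vertex 0.441 0.635 3.076
endloop
endfacet
facet normal -0.168 0.604 -0.779
outer loop
vertex 0.475 -3.138 -2.054
vertex -0.019 -3.464 -2.2
vertex 0.021 -2.979 -1.833
endloop
endfacet
facet normal 0.512 0.415 0.752
outer loop
vertex 0.475 -3.138 -2.054
vertex 0.021 -2.979 -1.833
vertex 0.179 -4.176 -1.28
endloop
endfacet
facet normal -0.167 0.604 -0.780
outer loop
vertex 0.021 -2.979 -1.833
vertex -0.019 -3.464 -2.2
vertex -0.463 -3.185 -1.889
endloop
endfacet
facet normal -0.263 0.376 0.889
outer loop
vertex 0.021 -2.979 -1.833
vertex -0.463 -3.185 -1.889
vertex 0.179 -4.176 -1.28
endloop
endfacet
facet normal -0.168 0.603 -0.780
outer loop
vertex -0.463 -3.185 -1.889
vertex -0.019 -3.464 -2.2
vertex -0.613 -3.602 -2.179
endloop
endfacet
facet normal -0.785 -0.138 0.604
outer loop
vertex -0.463 -3.185 -1.889
vertex -0.613 -3.602 -2.179
vertex 0.179 -4.176 -1.28
endloop
endfacet
facet normal -0.168 0.603 -0.780
outer loop
vertex -0.613 -3.602 -2.179
vertex -0.019 -3.464 -2.2
vertex -0.315 -3.915 -2.485
endloop
endfacet
facet normal -0.663 -0.740 0.111
outer loop
vertex -0.613 -3.602 -2.179
vertex -0.315 -3.915 -2.485
vertex 0.179 -4.176 -1.28
endloop
endfacet
facet normal -0.168 0.603 -0.780
outer loop
vertex -0.315 -3.915 -2.485
vertex -0.019 -3.464 -2.2
vertex 0.205 -3.889 -2.577
endloop
endfacet
facet normal 0.011 -0.976 -0.216
outer loop
vertex -0.315 -3.915 -2.485
vertex 0.205 -3.889 -2.577
vertex 0.179 -4.176 -1.28
endloop
endfacet
facet normal -0.168 0.603 -0.780
outer loop
vertex 0.205 -3.889 -2.577
vertex -0.019 -3.464 -2.2
vertex 0.557 -3.543 -2.385
endloop
endfacet
facet normal 0.731 -0.669 -0.133
outer loop
vertex 0.205 -3.889 -2.577
vertex 0.557 -3.543 -2.385
vertex 0.179 -4.176 -1.28
endloop
endfacet
facet normal -0.168 0.603 -0.780
outer loop
vertex 0.557 -3.543 -2.385
vertex -0.019 -3.464 -2.2
vertex 0.475 -3.138 -2.054
endloop
endfacet
facet normal 0.953 -0.050 0.297
outer loop
vertex 0.557 -3.543 -2.385
vertex 0.475 -3.138 -2.054
vertex 0.179 -4.176 -1.28
endloop
endfacet

endsolid


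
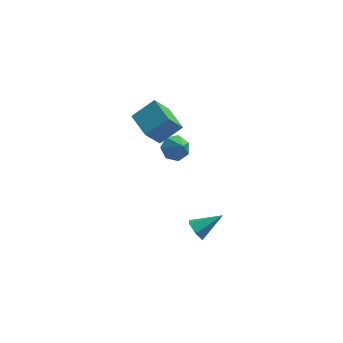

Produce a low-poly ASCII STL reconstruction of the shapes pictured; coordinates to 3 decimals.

solid 
facet normal -0.499 0.858 0.119
outer loop
vertex -0.497 3.065 -0.318
vertex 0.057 3.527 -1.326
vertex -1.396 2.638 -1.007
endloop
endfacet
facet normal -0.447 -0.372 0.814
outer loop
vertex -0.777 1.573 -1.154
vertex -0.497 3.065 -0.318
vertex -1.396 2.638 -1.007
endloop
endfacet
facet normal -0.499 0.858 0.118
outer loop
vertex -1.396 2.638 -1.007
vertex 0.057 3.527 -1.326
vertex -0.842 3.099 -2.015
endloop
endfacet
facet normal -0.742 -0.353 -0.569
outer loop
vertex -0.842 3.099 -2.015
vertex -0.777 1.573 -1.154
vertex -1.396 2.638 -1.007
endloop
endfacet
facet normal 0.742 0.353 0.570
outer loop
vertex -0.497 3.065 -0.318
vertex 0.676 2.462 -1.473
vertex 0.057 3.527 -1.326
endloop
endfacet
facet normal -0.446 -0.372 0.814
outer loop
vertex 0.122 2.001 -0.465
vertex -0.497 3.065 -0.318
vertex -0.777 1.573 -1.154
endloop
endfacet
facet normal 0.742 0.353 0.569
outer loop
vertex 0.122 2.001 -0.465
vertex 0.676 2.462 -1.473
vertex -0.497 3.065 -0.318
endloop
endfacet
facet normal 0.447 0.372 -0.814
outer loop
vertex 0.057 3.527 -1.326
vertex 0.676 2.462 -1.473
vertex -0.842 3.099 -2.015
endloop
endfacet
facet normal -0.742 -0.353 -0.570
outer loop
vertex -0.223 2.035 -2.162
vertex -0.777 1.573 -1.154
vertex -0.842 3.099 -2.015
endloop
endfacet
facet normal 0.447 0.372 -0.814
outer loop
vertex -0.842 3.099 -2.015
vertex 0.676 2.462 -1.473
vertex -0.223 2.035 -2.162
endloop
endfacet
facet normal 0.500 -0.858 -0.119
outer loop
vertex -0.223 2.035 -2.162
vertex 0.122 2.001 -0.465
vertex -0.777 1.573 -1.154
endloop
endfacet
facet normal 0.499 -0.859 -0.119
outer loop
vertex 0.676 2.462 -1.473
vertex 0.122 2.001 -0.465
vertex -0.223 2.035 -2.162
endloop
endfacet
facet normal -0.816 -0.320 -0.481
outer loop
vertex 1.693 -3.011 -3.117
vertex 1.424 -2.609 -2.928
vertex 1.674 -2.564 -3.382
endloop
endfacet
facet normal 0.821 -0.265 -0.506
outer loop
vertex 1.693 -3.011 -3.117
vertex 1.674 -2.564 -3.382
vertex 2.436 -2.211 -2.332
endloop
endfacet
facet normal -0.816 -0.319 -0.481
outer loop
vertex 1.674 -2.564 -3.382
vertex 1.424 -2.609 -2.928
vertex 1.405 -2.161 -3.193
endloop
endfacet
facet normal 0.520 0.622 -0.586
outer loop
vertex 1.674 -2.564 -3.382
vertex 1.405 -2.161 -3.193
vertex 2.436 -2.211 -2.332
endloop
endfacet
facet normal -0.816 -0.319 -0.481
outer loop
vertex 1.405 -2.161 -3.193
vertex 1.424 -2.609 -2.928
vertex 1.155 -2.206 -2.739
endloop
endfacet
facet normal -0.023 0.996 0.086
outer loop
vertex 1.405 -2.161 -3.193
vertex 1.155 -2.206 -2.739
vertex 2.436 -2.211 -2.332
endloop
endfacet
facet normal -0.816 -0.319 -0.481
outer loop
vertex 1.155 -2.206 -2.739
vertex 1.424 -2.609 -2.928
vertex 1.174 -2.653 -2.475
endloop
endfacet
facet normal -0.264 0.482 0.835
outer loop
vertex 1.155 -2.206 -2.739
vertex 1.174 -2.653 -2.475
vertex 2.436 -2.211 -2.332
endloop
endfacet
facet normal -0.816 -0.319 -0.481
outer loop
vertex 1.174 -2.653 -2.475
vertex 1.424 -2.609 -2.928
vertex 1.443 -3.056 -2.664
endloop
endfacet
facet normal 0.038 -0.404 0.914
outer loop
vertex 1.174 -2.653 -2.475
vertex 1.443 -3.056 -2.664
vertex 2.436 -2.211 -2.332
endloop
endfacet
facet normal -0.816 -0.319 -0.482
outer loop
vertex 1.443 -3.056 -2.664
vertex 1.424 -2.609 -2.928
vertex 1.693 -3.011 -3.117
endloop
endfacet
facet normal 0.580 -0.777 0.243
outer loop
vertex 1.443 -3.056 -2.664
vertex 1.693 -3.011 -3.117
vertex 2.436 -2.211 -2.332
endloop
endfacet
facet normal -0.332 0.586 -0.739
outer loop
vertex 0.891 2.863 -2.9
vertex 0.366 2.518 -2.938
vertex 0.476 3.027 -2.584
endloop
endfacet
facet normal 0.651 0.384 0.655
outer loop
vertex 0.891 2.863 -2.9
vertex 0.476 3.027 -2.584
vertex 0.714 1.902 -2.162
endloop
endfacet
facet normal -0.332 0.586 -0.739
outer loop
vertex 0.476 3.027 -2.584
vertex 0.366 2.518 -2.938
vertex -0.022 2.807 -2.535
endloop
endfacet
facet normal -0.058 0.340 0.939
outer loop
vertex 0.476 3.027 -2.584
vertex -0.022 2.807 -2.535
vertex 0.714 1.902 -2.162
endloop
endfacet
facet normal -0.332 0.585 -0.740
outer loop
vertex -0.022 2.807 -2.535
vertex 0.366 2.518 -2.938
vertex -0.228 2.369 -2.789
endloop
endfacet
facet normal -0.603 -0.169 0.780
outer loop
vertex -0.022 2.807 -2.535
vertex -0.228 2.369 -2.789
vertex 0.714 1.902 -2.162
endloop
endfacet
facet normal -0.332 0.586 -0.739
outer loop
vertex -0.228 2.369 -2.789
vertex 0.366 2.518 -2.938
vertex 0.013 2.043 -3.156
endloop
endfacet
facet normal -0.576 -0.761 0.298
outer loop
vertex -0.228 2.369 -2.789
vertex 0.013 2.043 -3.156
vertex 0.714 1.902 -2.162
endloop
endfacet
facet normal -0.333 0.586 -0.739
outer loop
vertex 0.013 2.043 -3.156
vertex 0.366 2.518 -2.938
vertex 0.52 2.075 -3.359
endloop
endfacet
facet normal 0.005 -0.990 -0.144
outer loop
vertex 0.013 2.043 -3.156
vertex 0.52 2.075 -3.359
vertex 0.714 1.902 -2.162
endloop
endfacet
facet normal -0.332 0.587 -0.739
outer loop
vertex 0.52 2.075 -3.359
vertex 0.366 2.518 -2.938
vertex 0.911 2.44 -3.245
endloop
endfacet
facet normal 0.699 -0.683 -0.212
outer loop
vertex 0.52 2.075 -3.359
vertex 0.911 2.44 -3.245
vertex 0.714 1.902 -2.162
endloop
endfacet
facet normal -0.332 0.587 -0.739
outer loop
vertex 0.911 2.44 -3.245
vertex 0.366 2.518 -2.938
vertex 0.891 2.863 -2.9
endloop
endfacet
facet normal 0.987 -0.071 0.144
outer loop
vertex 0.911 2.44 -3.245
vertex 0.891 2.863 -2.9
vertex 0.714 1.902 -2.162
endloop
endfacet

endsolid


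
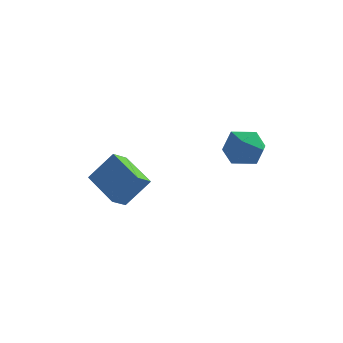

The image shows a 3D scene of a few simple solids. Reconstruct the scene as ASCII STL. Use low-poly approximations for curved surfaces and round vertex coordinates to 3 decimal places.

solid 
facet normal -0.572 -0.288 -0.768
outer loop
vertex -3.887 -2.483 -1.746
vertex -5.291 -1.286 -1.148
vertex -3.525 -1.795 -2.274
endloop
endfacet
facet normal 0.724 -0.617 -0.308
outer loop
vertex -2.569 -1.314 -0.992
vertex -3.887 -2.483 -1.746
vertex -3.525 -1.795 -2.274
endloop
endfacet
facet normal -0.572 -0.288 -0.768
outer loop
vertex -3.525 -1.795 -2.274
vertex -5.291 -1.286 -1.148
vertex -4.929 -0.598 -1.676
endloop
endfacet
facet normal 0.385 0.732 -0.562
outer loop
vertex -4.929 -0.598 -1.676
vertex -2.569 -1.314 -0.992
vertex -3.525 -1.795 -2.274
endloop
endfacet
facet normal -0.385 -0.732 0.562
outer loop
vertex -3.887 -2.483 -1.746
vertex -4.335 -0.805 0.134
vertex -5.291 -1.286 -1.148
endloop
endfacet
facet normal 0.724 -0.617 -0.308
outer loop
vertex -2.931 -2.002 -0.464
vertex -3.887 -2.483 -1.746
vertex -2.569 -1.314 -0.992
endloop
endfacet
facet normal -0.385 -0.732 0.562
outer loop
vertex -2.931 -2.002 -0.464
vertex -4.335 -0.805 0.134
vertex -3.887 -2.483 -1.746
endloop
endfacet
facet normal -0.724 0.617 0.308
outer loop
vertex -5.291 -1.286 -1.148
vertex -4.335 -0.805 0.134
vertex -4.929 -0.598 -1.676
endloop
endfacet
facet normal 0.385 0.732 -0.562
outer loop
vertex -3.973 -0.117 -0.394
vertex -2.569 -1.314 -0.992
vertex -4.929 -0.598 -1.676
endloop
endfacet
facet normal -0.724 0.617 0.308
outer loop
vertex -4.929 -0.598 -1.676
vertex -4.335 -0.805 0.134
vertex -3.973 -0.117 -0.394
endloop
endfacet
facet normal 0.572 0.288 0.768
outer loop
vertex -3.973 -0.117 -0.394
vertex -2.931 -2.002 -0.464
vertex -2.569 -1.314 -0.992
endloop
endfacet
facet normal 0.572 0.288 0.768
outer loop
vertex -4.335 -0.805 0.134
vertex -2.931 -2.002 -0.464
vertex -3.973 -0.117 -0.394
endloop
endfacet
facet normal -0.119 0.578 0.807
outer loop
vertex 0.627 2.117 0.496
vertex 0.188 1.301 1.016
vertex 1.238 1.456 1.06
endloop
endfacet
facet normal 0.451 0.783 0.429
outer loop
vertex 0.627 2.117 0.496
vertex 1.238 1.456 1.06
vertex 1.56 1.793 0.106
endloop
endfacet
facet normal 0.231 0.945 -0.231
outer loop
vertex 0.627 2.117 0.496
vertex 1.56 1.793 0.106
vertex 0.71 1.846 -0.528
endloop
endfacet
facet normal -0.474 0.841 -0.261
outer loop
vertex 0.627 2.117 0.496
vertex 0.71 1.846 -0.528
vertex -0.138 1.543 0.035
endloop
endfacet
facet normal -0.691 0.614 0.381
outer loop
vertex 0.627 2.117 0.496
vertex -0.138 1.543 0.035
vertex 0.188 1.301 1.016
endloop
endfacet
facet normal 0.896 0.227 0.382
outer loop
vertex 1.56 1.793 0.106
vertex 1.238 1.456 1.06
vertex 1.698 0.777 0.385
endloop
endfacet
facet normal -0.026 -0.103 0.994
outer loop
vertex 1.238 1.456 1.06
vertex 0.188 1.301 1.016
vertex 0.85 0.474 0.948
endloop
endfacet
facet normal -0.951 -0.045 0.305
outer loop
vertex 0.188 1.301 1.016
vertex -0.138 1.543 0.035
vertex -0.0 0.527 0.314
endloop
endfacet
facet normal -0.601 0.321 -0.732
outer loop
vertex -0.138 1.543 0.035
vertex 0.71 1.846 -0.528
vertex 0.322 0.864 -0.64
endloop
endfacet
facet normal 0.541 0.489 -0.684
outer loop
vertex 0.71 1.846 -0.528
vertex 1.56 1.793 0.106
vertex 1.372 1.019 -0.596
endloop
endfacet
facet normal 0.474 -0.841 0.261
outer loop
vertex 0.933 0.203 -0.076
vertex 1.698 0.777 0.385
vertex 0.85 0.474 0.948
endloop
endfacet
facet normal -0.231 -0.945 0.231
outer loop
vertex 0.933 0.203 -0.076
vertex 0.85 0.474 0.948
vertex -0.0 0.527 0.314
endloop
endfacet
facet normal -0.451 -0.783 -0.429
outer loop
vertex 0.933 0.203 -0.076
vertex -0.0 0.527 0.314
vertex 0.322 0.864 -0.64
endloop
endfacet
facet normal 0.119 -0.578 -0.807
outer loop
vertex 0.933 0.203 -0.076
vertex 0.322 0.864 -0.64
vertex 1.372 1.019 -0.596
endloop
endfacet
facet normal 0.691 -0.614 -0.381
outer loop
vertex 0.933 0.203 -0.076
vertex 1.372 1.019 -0.596
vertex 1.698 0.777 0.385
endloop
endfacet
facet normal 0.601 -0.321 0.732
outer loop
vertex 0.85 0.474 0.948
vertex 1.698 0.777 0.385
vertex 1.238 1.456 1.06
endloop
endfacet
facet normal -0.541 -0.489 0.684
outer loop
vertex -0.0 0.527 0.314
vertex 0.85 0.474 0.948
vertex 0.188 1.301 1.016
endloop
endfacet
facet normal -0.896 -0.227 -0.382
outer loop
vertex 0.322 0.864 -0.64
vertex -0.0 0.527 0.314
vertex -0.138 1.543 0.035
endloop
endfacet
facet normal 0.026 0.103 -0.994
outer loop
vertex 1.372 1.019 -0.596
vertex 0.322 0.864 -0.64
vertex 0.71 1.846 -0.528
endloop
endfacet
facet normal 0.951 0.045 -0.305
outer loop
vertex 1.698 0.777 0.385
vertex 1.372 1.019 -0.596
vertex 1.56 1.793 0.106
endloop
endfacet

endsolid


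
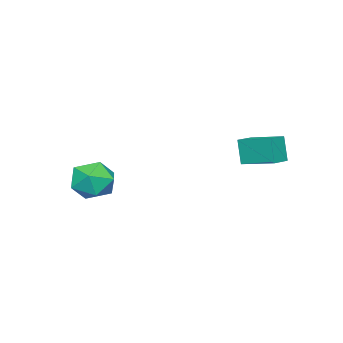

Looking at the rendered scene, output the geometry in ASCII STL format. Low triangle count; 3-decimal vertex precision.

solid 
facet normal -0.564 0.820 -0.103
outer loop
vertex 3.195 -1.952 -4.221
vertex 2.591 -2.242 -3.228
vertex 3.572 -1.558 -3.154
endloop
endfacet
facet normal 0.089 0.924 -0.373
outer loop
vertex 3.195 -1.952 -4.221
vertex 3.572 -1.558 -3.154
vertex 4.365 -1.959 -3.958
endloop
endfacet
facet normal 0.200 0.432 -0.879
outer loop
vertex 3.195 -1.952 -4.221
vertex 4.365 -1.959 -3.958
vertex 3.873 -2.892 -4.529
endloop
endfacet
facet normal -0.384 0.026 -0.923
outer loop
vertex 3.195 -1.952 -4.221
vertex 3.873 -2.892 -4.529
vertex 2.777 -3.066 -4.078
endloop
endfacet
facet normal -0.856 0.264 -0.444
outer loop
vertex 3.195 -1.952 -4.221
vertex 2.777 -3.066 -4.078
vertex 2.591 -2.242 -3.228
endloop
endfacet
facet normal 0.563 0.813 0.150
outer loop
vertex 4.365 -1.959 -3.958
vertex 3.572 -1.558 -3.154
vertex 4.483 -2.254 -2.802
endloop
endfacet
facet normal -0.493 0.644 0.584
outer loop
vertex 3.572 -1.558 -3.154
vertex 2.591 -2.242 -3.228
vertex 3.387 -2.428 -2.351
endloop
endfacet
facet normal -0.967 -0.253 0.034
outer loop
vertex 2.591 -2.242 -3.228
vertex 2.777 -3.066 -4.078
vertex 2.895 -3.361 -2.922
endloop
endfacet
facet normal -0.203 -0.640 -0.741
outer loop
vertex 2.777 -3.066 -4.078
vertex 3.873 -2.892 -4.529
vertex 3.688 -3.762 -3.726
endloop
endfacet
facet normal 0.742 0.018 -0.670
outer loop
vertex 3.873 -2.892 -4.529
vertex 4.365 -1.959 -3.958
vertex 4.669 -3.078 -3.652
endloop
endfacet
facet normal 0.384 -0.026 0.923
outer loop
vertex 4.065 -3.368 -2.659
vertex 4.483 -2.254 -2.802
vertex 3.387 -2.428 -2.351
endloop
endfacet
facet normal -0.200 -0.432 0.879
outer loop
vertex 4.065 -3.368 -2.659
vertex 3.387 -2.428 -2.351
vertex 2.895 -3.361 -2.922
endloop
endfacet
facet normal -0.089 -0.924 0.373
outer loop
vertex 4.065 -3.368 -2.659
vertex 2.895 -3.361 -2.922
vertex 3.688 -3.762 -3.726
endloop
endfacet
facet normal 0.564 -0.820 0.103
outer loop
vertex 4.065 -3.368 -2.659
vertex 3.688 -3.762 -3.726
vertex 4.669 -3.078 -3.652
endloop
endfacet
facet normal 0.856 -0.264 0.444
outer loop
vertex 4.065 -3.368 -2.659
vertex 4.669 -3.078 -3.652
vertex 4.483 -2.254 -2.802
endloop
endfacet
facet normal 0.203 0.640 0.741
outer loop
vertex 3.387 -2.428 -2.351
vertex 4.483 -2.254 -2.802
vertex 3.572 -1.558 -3.154
endloop
endfacet
facet normal -0.742 -0.018 0.670
outer loop
vertex 2.895 -3.361 -2.922
vertex 3.387 -2.428 -2.351
vertex 2.591 -2.242 -3.228
endloop
endfacet
facet normal -0.563 -0.813 -0.150
outer loop
vertex 3.688 -3.762 -3.726
vertex 2.895 -3.361 -2.922
vertex 2.777 -3.066 -4.078
endloop
endfacet
facet normal 0.493 -0.644 -0.584
outer loop
vertex 4.669 -3.078 -3.652
vertex 3.688 -3.762 -3.726
vertex 3.873 -2.892 -4.529
endloop
endfacet
facet normal 0.967 0.253 -0.034
outer loop
vertex 4.483 -2.254 -2.802
vertex 4.669 -3.078 -3.652
vertex 4.365 -1.959 -3.958
endloop
endfacet
facet normal -0.987 0.065 -0.148
outer loop
vertex -2.792 1.611 -1.931
vertex -2.741 3.367 -1.496
vertex -2.565 1.943 -3.303
endloop
endfacet
facet normal -0.028 -0.970 -0.239
outer loop
vertex -1.499 1.873 -3.144
vertex -2.792 1.611 -1.931
vertex -2.565 1.943 -3.303
endloop
endfacet
facet normal -0.987 0.065 -0.147
outer loop
vertex -2.565 1.943 -3.303
vertex -2.741 3.367 -1.496
vertex -2.514 3.7 -2.869
endloop
endfacet
facet normal 0.158 0.232 -0.960
outer loop
vertex -2.514 3.7 -2.869
vertex -1.499 1.873 -3.144
vertex -2.565 1.943 -3.303
endloop
endfacet
facet normal -0.158 -0.233 0.959
outer loop
vertex -2.792 1.611 -1.931
vertex -1.675 3.297 -1.337
vertex -2.741 3.367 -1.496
endloop
endfacet
facet normal -0.029 -0.970 -0.240
outer loop
vertex -1.726 1.54 -1.771
vertex -2.792 1.611 -1.931
vertex -1.499 1.873 -3.144
endloop
endfacet
facet normal -0.159 -0.232 0.959
outer loop
vertex -1.726 1.54 -1.771
vertex -1.675 3.297 -1.337
vertex -2.792 1.611 -1.931
endloop
endfacet
facet normal 0.028 0.970 0.240
outer loop
vertex -2.741 3.367 -1.496
vertex -1.675 3.297 -1.337
vertex -2.514 3.7 -2.869
endloop
endfacet
facet normal 0.160 0.233 -0.959
outer loop
vertex -1.448 3.629 -2.709
vertex -1.499 1.873 -3.144
vertex -2.514 3.7 -2.869
endloop
endfacet
facet normal 0.029 0.970 0.240
outer loop
vertex -2.514 3.7 -2.869
vertex -1.675 3.297 -1.337
vertex -1.448 3.629 -2.709
endloop
endfacet
facet normal 0.987 -0.065 0.147
outer loop
vertex -1.448 3.629 -2.709
vertex -1.726 1.54 -1.771
vertex -1.499 1.873 -3.144
endloop
endfacet
facet normal 0.987 -0.065 0.148
outer loop
vertex -1.675 3.297 -1.337
vertex -1.726 1.54 -1.771
vertex -1.448 3.629 -2.709
endloop
endfacet

endsolid


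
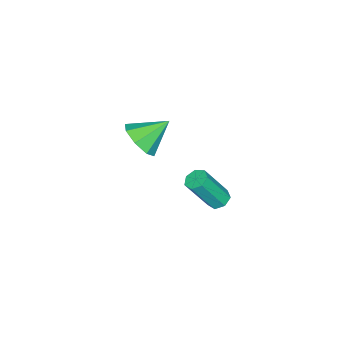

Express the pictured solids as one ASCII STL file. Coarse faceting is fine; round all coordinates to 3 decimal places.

solid 
facet normal 0.550 -0.592 -0.589
outer loop
vertex 1.373 0.209 3.273
vertex 0.582 0.016 2.728
vertex 1.289 0.694 2.707
endloop
endfacet
facet normal 0.441 0.713 0.545
outer loop
vertex 1.373 0.209 3.273
vertex 1.289 0.694 2.707
vertex -0.282 0.944 3.652
endloop
endfacet
facet normal 0.550 -0.592 -0.589
outer loop
vertex 1.289 0.694 2.707
vertex 0.582 0.016 2.728
vertex 0.791 0.782 2.153
endloop
endfacet
facet normal 0.163 0.987 0.010
outer loop
vertex 1.289 0.694 2.707
vertex 0.791 0.782 2.153
vertex -0.282 0.944 3.652
endloop
endfacet
facet normal 0.550 -0.592 -0.589
outer loop
vertex 0.791 0.782 2.153
vertex 0.582 0.016 2.728
vertex 0.17 0.421 1.936
endloop
endfacet
facet normal -0.372 0.856 -0.359
outer loop
vertex 0.791 0.782 2.153
vertex 0.17 0.421 1.936
vertex -0.282 0.944 3.652
endloop
endfacet
facet normal 0.551 -0.591 -0.589
outer loop
vertex 0.17 0.421 1.936
vertex 0.582 0.016 2.728
vertex -0.209 -0.178 2.182
endloop
endfacet
facet normal -0.851 0.397 -0.345
outer loop
vertex 0.17 0.421 1.936
vertex -0.209 -0.178 2.182
vertex -0.282 0.944 3.652
endloop
endfacet
facet normal 0.551 -0.591 -0.589
outer loop
vertex -0.209 -0.178 2.182
vertex 0.582 0.016 2.728
vertex -0.124 -0.663 2.748
endloop
endfacet
facet normal -0.992 -0.122 0.044
outer loop
vertex -0.209 -0.178 2.182
vertex -0.124 -0.663 2.748
vertex -0.282 0.944 3.652
endloop
endfacet
facet normal 0.552 -0.591 -0.589
outer loop
vertex -0.124 -0.663 2.748
vertex 0.582 0.016 2.728
vertex 0.374 -0.75 3.302
endloop
endfacet
facet normal -0.713 -0.396 0.579
outer loop
vertex -0.124 -0.663 2.748
vertex 0.374 -0.75 3.302
vertex -0.282 0.944 3.652
endloop
endfacet
facet normal 0.551 -0.591 -0.589
outer loop
vertex 0.374 -0.75 3.302
vertex 0.582 0.016 2.728
vertex 0.994 -0.389 3.519
endloop
endfacet
facet normal -0.178 -0.265 0.948
outer loop
vertex 0.374 -0.75 3.302
vertex 0.994 -0.389 3.519
vertex -0.282 0.944 3.652
endloop
endfacet
facet normal 0.550 -0.591 -0.589
outer loop
vertex 0.994 -0.389 3.519
vertex 0.582 0.016 2.728
vertex 1.373 0.209 3.273
endloop
endfacet
facet normal 0.300 0.194 0.934
outer loop
vertex 0.994 -0.389 3.519
vertex 1.373 0.209 3.273
vertex -0.282 0.944 3.652
endloop
endfacet
facet normal -0.358 0.377 -0.854
outer loop
vertex -1.922 2.295 -3.27
vertex -2.462 2.243 -3.067
vertex -2.1 2.693 -3.02
endloop
endfacet
facet normal 0.864 0.480 -0.149
outer loop
vertex -1.922 2.295 -3.27
vertex -2.1 2.693 -3.02
vertex -1.197 1.528 -1.536
endloop
endfacet
facet normal 0.865 0.480 -0.150
outer loop
vertex -1.197 1.528 -1.536
vertex -2.1 2.693 -3.02
vertex -1.375 1.927 -1.286
endloop
endfacet
facet normal 0.356 -0.377 0.855
outer loop
vertex -1.197 1.528 -1.536
vertex -1.375 1.927 -1.286
vertex -1.738 1.477 -1.333
endloop
endfacet
facet normal -0.357 0.377 -0.855
outer loop
vertex -2.1 2.693 -3.02
vertex -2.462 2.243 -3.067
vertex -2.551 2.753 -2.805
endloop
endfacet
facet normal 0.263 0.918 0.296
outer loop
vertex -2.1 2.693 -3.02
vertex -2.551 2.753 -2.805
vertex -1.375 1.927 -1.286
endloop
endfacet
facet normal 0.263 0.918 0.296
outer loop
vertex -1.375 1.927 -1.286
vertex -2.551 2.753 -2.805
vertex -1.826 1.987 -1.071
endloop
endfacet
facet normal 0.357 -0.377 0.854
outer loop
vertex -1.375 1.927 -1.286
vertex -1.826 1.987 -1.071
vertex -1.738 1.477 -1.333
endloop
endfacet
facet normal -0.356 0.377 -0.855
outer loop
vertex -2.551 2.753 -2.805
vertex -2.462 2.243 -3.067
vertex -2.935 2.429 -2.788
endloop
endfacet
facet normal -0.538 0.665 0.519
outer loop
vertex -2.551 2.753 -2.805
vertex -2.935 2.429 -2.788
vertex -1.826 1.987 -1.071
endloop
endfacet
facet normal -0.537 0.665 0.518
outer loop
vertex -1.826 1.987 -1.071
vertex -2.935 2.429 -2.788
vertex -2.211 1.662 -1.053
endloop
endfacet
facet normal 0.358 -0.377 0.854
outer loop
vertex -1.826 1.987 -1.071
vertex -2.211 1.662 -1.053
vertex -1.738 1.477 -1.333
endloop
endfacet
facet normal -0.356 0.378 -0.855
outer loop
vertex -2.935 2.429 -2.788
vertex -2.462 2.243 -3.067
vertex -2.964 1.965 -2.981
endloop
endfacet
facet normal -0.932 -0.087 0.350
outer loop
vertex -2.935 2.429 -2.788
vertex -2.964 1.965 -2.981
vertex -2.211 1.662 -1.053
endloop
endfacet
facet normal -0.932 -0.090 0.350
outer loop
vertex -2.211 1.662 -1.053
vertex -2.964 1.965 -2.981
vertex -2.239 1.199 -1.246
endloop
endfacet
facet normal 0.358 -0.378 0.854
outer loop
vertex -2.211 1.662 -1.053
vertex -2.239 1.199 -1.246
vertex -1.738 1.477 -1.333
endloop
endfacet
facet normal -0.356 0.378 -0.855
outer loop
vertex -2.964 1.965 -2.981
vertex -2.462 2.243 -3.067
vertex -2.615 1.71 -3.239
endloop
endfacet
facet normal -0.626 -0.775 -0.081
outer loop
vertex -2.964 1.965 -2.981
vertex -2.615 1.71 -3.239
vertex -2.239 1.199 -1.246
endloop
endfacet
facet normal -0.626 -0.775 -0.081
outer loop
vertex -2.239 1.199 -1.246
vertex -2.615 1.71 -3.239
vertex -1.89 0.944 -1.504
endloop
endfacet
facet normal 0.357 -0.376 0.855
outer loop
vertex -2.239 1.199 -1.246
vertex -1.89 0.944 -1.504
vertex -1.738 1.477 -1.333
endloop
endfacet
facet normal -0.357 0.378 -0.854
outer loop
vertex -2.615 1.71 -3.239
vertex -2.462 2.243 -3.067
vertex -2.151 1.857 -3.368
endloop
endfacet
facet normal 0.153 -0.879 -0.452
outer loop
vertex -2.615 1.71 -3.239
vertex -2.151 1.857 -3.368
vertex -1.89 0.944 -1.504
endloop
endfacet
facet normal 0.153 -0.879 -0.452
outer loop
vertex -1.89 0.944 -1.504
vertex -2.151 1.857 -3.368
vertex -1.426 1.091 -1.633
endloop
endfacet
facet normal 0.357 -0.376 0.855
outer loop
vertex -1.89 0.944 -1.504
vertex -1.426 1.091 -1.633
vertex -1.738 1.477 -1.333
endloop
endfacet
facet normal -0.357 0.378 -0.854
outer loop
vertex -2.151 1.857 -3.368
vertex -2.462 2.243 -3.067
vertex -1.922 2.295 -3.27
endloop
endfacet
facet normal 0.816 -0.319 -0.482
outer loop
vertex -2.151 1.857 -3.368
vertex -1.922 2.295 -3.27
vertex -1.426 1.091 -1.633
endloop
endfacet
facet normal 0.815 -0.320 -0.482
outer loop
vertex -1.426 1.091 -1.633
vertex -1.922 2.295 -3.27
vertex -1.197 1.528 -1.536
endloop
endfacet
facet normal 0.356 -0.377 0.855
outer loop
vertex -1.426 1.091 -1.633
vertex -1.197 1.528 -1.536
vertex -1.738 1.477 -1.333
endloop
endfacet

endsolid


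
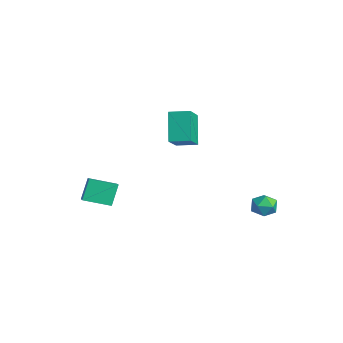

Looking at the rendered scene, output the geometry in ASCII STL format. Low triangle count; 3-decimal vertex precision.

solid 
facet normal -0.328 0.386 0.862
outer loop
vertex -3.466 -3.288 -1.088
vertex -2.689 -3.462 -0.714
vertex -2.961 -1.928 -1.505
endloop
endfacet
facet normal -0.883 0.198 -0.425
outer loop
vertex -2.511 -2.458 -2.686
vertex -3.466 -3.288 -1.088
vertex -2.961 -1.928 -1.505
endloop
endfacet
facet normal -0.328 0.386 0.862
outer loop
vertex -2.961 -1.928 -1.505
vertex -2.689 -3.462 -0.714
vertex -2.183 -2.102 -1.131
endloop
endfacet
facet normal 0.335 0.901 -0.277
outer loop
vertex -2.183 -2.102 -1.131
vertex -2.511 -2.458 -2.686
vertex -2.961 -1.928 -1.505
endloop
endfacet
facet normal -0.335 -0.901 0.277
outer loop
vertex -3.466 -3.288 -1.088
vertex -2.239 -3.992 -1.895
vertex -2.689 -3.462 -0.714
endloop
endfacet
facet normal -0.883 0.198 -0.425
outer loop
vertex -3.017 -3.818 -2.269
vertex -3.466 -3.288 -1.088
vertex -2.511 -2.458 -2.686
endloop
endfacet
facet normal -0.335 -0.901 0.277
outer loop
vertex -3.017 -3.818 -2.269
vertex -2.239 -3.992 -1.895
vertex -3.466 -3.288 -1.088
endloop
endfacet
facet normal 0.883 -0.198 0.425
outer loop
vertex -2.689 -3.462 -0.714
vertex -2.239 -3.992 -1.895
vertex -2.183 -2.102 -1.131
endloop
endfacet
facet normal 0.335 0.901 -0.277
outer loop
vertex -1.734 -2.632 -2.312
vertex -2.511 -2.458 -2.686
vertex -2.183 -2.102 -1.131
endloop
endfacet
facet normal 0.883 -0.198 0.425
outer loop
vertex -2.183 -2.102 -1.131
vertex -2.239 -3.992 -1.895
vertex -1.734 -2.632 -2.312
endloop
endfacet
facet normal 0.328 -0.386 -0.862
outer loop
vertex -1.734 -2.632 -2.312
vertex -3.017 -3.818 -2.269
vertex -2.511 -2.458 -2.686
endloop
endfacet
facet normal 0.328 -0.386 -0.862
outer loop
vertex -2.239 -3.992 -1.895
vertex -3.017 -3.818 -2.269
vertex -1.734 -2.632 -2.312
endloop
endfacet
facet normal -0.652 0.495 -0.574
outer loop
vertex -1.968 0.869 3.289
vertex -1.395 1.807 3.446
vertex -0.935 0.49 1.789
endloop
endfacet
facet normal -0.516 -0.845 -0.142
outer loop
vertex 0.115 -0.307 2.714
vertex -1.968 0.869 3.289
vertex -0.935 0.49 1.789
endloop
endfacet
facet normal -0.652 0.495 -0.574
outer loop
vertex -0.935 0.49 1.789
vertex -1.395 1.807 3.446
vertex -0.362 1.427 1.946
endloop
endfacet
facet normal 0.555 -0.204 -0.806
outer loop
vertex -0.362 1.427 1.946
vertex 0.115 -0.307 2.714
vertex -0.935 0.49 1.789
endloop
endfacet
facet normal -0.555 0.204 0.806
outer loop
vertex -1.968 0.869 3.289
vertex -0.345 1.01 4.371
vertex -1.395 1.807 3.446
endloop
endfacet
facet normal -0.516 -0.845 -0.141
outer loop
vertex -0.918 0.073 4.214
vertex -1.968 0.869 3.289
vertex 0.115 -0.307 2.714
endloop
endfacet
facet normal -0.555 0.204 0.806
outer loop
vertex -0.918 0.073 4.214
vertex -0.345 1.01 4.371
vertex -1.968 0.869 3.289
endloop
endfacet
facet normal 0.516 0.845 0.142
outer loop
vertex -1.395 1.807 3.446
vertex -0.345 1.01 4.371
vertex -0.362 1.427 1.946
endloop
endfacet
facet normal 0.555 -0.204 -0.806
outer loop
vertex 0.688 0.631 2.871
vertex 0.115 -0.307 2.714
vertex -0.362 1.427 1.946
endloop
endfacet
facet normal 0.516 0.845 0.142
outer loop
vertex -0.362 1.427 1.946
vertex -0.345 1.01 4.371
vertex 0.688 0.631 2.871
endloop
endfacet
facet normal 0.652 -0.495 0.574
outer loop
vertex 0.688 0.631 2.871
vertex -0.918 0.073 4.214
vertex 0.115 -0.307 2.714
endloop
endfacet
facet normal 0.652 -0.495 0.574
outer loop
vertex -0.345 1.01 4.371
vertex -0.918 0.073 4.214
vertex 0.688 0.631 2.871
endloop
endfacet
facet normal 0.009 0.975 -0.220
outer loop
vertex 3.278 4.047 -1.46
vertex 2.541 4.08 -1.343
vertex 3.015 4.203 -0.779
endloop
endfacet
facet normal 0.629 0.774 0.066
outer loop
vertex 3.278 4.047 -1.46
vertex 3.015 4.203 -0.779
vertex 3.594 3.739 -0.858
endloop
endfacet
facet normal 0.904 0.257 -0.343
outer loop
vertex 3.278 4.047 -1.46
vertex 3.594 3.739 -0.858
vertex 3.478 3.328 -1.471
endloop
endfacet
facet normal 0.452 0.139 -0.881
outer loop
vertex 3.278 4.047 -1.46
vertex 3.478 3.328 -1.471
vertex 2.828 3.539 -1.771
endloop
endfacet
facet normal -0.102 0.583 -0.806
outer loop
vertex 3.278 4.047 -1.46
vertex 2.828 3.539 -1.771
vertex 2.541 4.08 -1.343
endloop
endfacet
facet normal 0.496 0.498 0.711
outer loop
vertex 3.594 3.739 -0.858
vertex 3.015 4.203 -0.779
vertex 3.052 3.581 -0.369
endloop
endfacet
facet normal -0.509 0.825 0.248
outer loop
vertex 3.015 4.203 -0.779
vertex 2.541 4.08 -1.343
vertex 2.402 3.792 -0.669
endloop
endfacet
facet normal -0.688 0.190 -0.701
outer loop
vertex 2.541 4.08 -1.343
vertex 2.828 3.539 -1.771
vertex 2.286 3.381 -1.282
endloop
endfacet
facet normal 0.208 -0.530 -0.822
outer loop
vertex 2.828 3.539 -1.771
vertex 3.478 3.328 -1.471
vertex 2.865 2.917 -1.361
endloop
endfacet
facet normal 0.940 -0.339 0.049
outer loop
vertex 3.478 3.328 -1.471
vertex 3.594 3.739 -0.858
vertex 3.339 3.04 -0.797
endloop
endfacet
facet normal -0.452 -0.139 0.881
outer loop
vertex 2.602 3.073 -0.68
vertex 3.052 3.581 -0.369
vertex 2.402 3.792 -0.669
endloop
endfacet
facet normal -0.904 -0.257 0.343
outer loop
vertex 2.602 3.073 -0.68
vertex 2.402 3.792 -0.669
vertex 2.286 3.381 -1.282
endloop
endfacet
facet normal -0.629 -0.774 -0.066
outer loop
vertex 2.602 3.073 -0.68
vertex 2.286 3.381 -1.282
vertex 2.865 2.917 -1.361
endloop
endfacet
facet normal -0.009 -0.975 0.220
outer loop
vertex 2.602 3.073 -0.68
vertex 2.865 2.917 -1.361
vertex 3.339 3.04 -0.797
endloop
endfacet
facet normal 0.102 -0.583 0.806
outer loop
vertex 2.602 3.073 -0.68
vertex 3.339 3.04 -0.797
vertex 3.052 3.581 -0.369
endloop
endfacet
facet normal -0.208 0.530 0.822
outer loop
vertex 2.402 3.792 -0.669
vertex 3.052 3.581 -0.369
vertex 3.015 4.203 -0.779
endloop
endfacet
facet normal -0.940 0.339 -0.049
outer loop
vertex 2.286 3.381 -1.282
vertex 2.402 3.792 -0.669
vertex 2.541 4.08 -1.343
endloop
endfacet
facet normal -0.496 -0.498 -0.711
outer loop
vertex 2.865 2.917 -1.361
vertex 2.286 3.381 -1.282
vertex 2.828 3.539 -1.771
endloop
endfacet
facet normal 0.509 -0.825 -0.248
outer loop
vertex 3.339 3.04 -0.797
vertex 2.865 2.917 -1.361
vertex 3.478 3.328 -1.471
endloop
endfacet
facet normal 0.688 -0.190 0.701
outer loop
vertex 3.052 3.581 -0.369
vertex 3.339 3.04 -0.797
vertex 3.594 3.739 -0.858
endloop
endfacet

endsolid
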